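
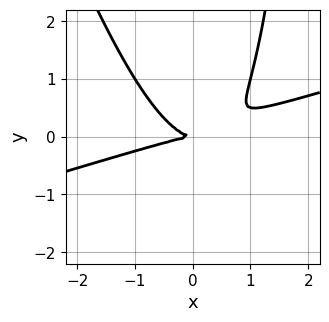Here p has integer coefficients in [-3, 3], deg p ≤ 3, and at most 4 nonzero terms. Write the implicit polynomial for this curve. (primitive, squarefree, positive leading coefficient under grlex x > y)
x^3 - 3*x^2*y - x*y^2 + 3*y^2

1. deg p = 3. The shape is more complex than any degree-2 curve.
2. Against the integer gridlines: it meets the y-axis at y = 0 (among the integer gridlines); one x-axis crossing is at x = 0.
3. These observations pin down the coefficients.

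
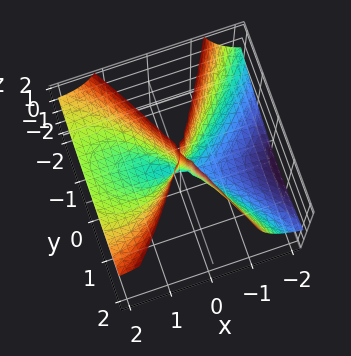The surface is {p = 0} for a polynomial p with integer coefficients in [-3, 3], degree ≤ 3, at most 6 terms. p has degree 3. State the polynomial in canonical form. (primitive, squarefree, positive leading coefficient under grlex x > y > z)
x^3 - 3*x^2*z + x*y + 2*y^2

First, deg p = 3.
Then, reading off the gridlines: it crosses the y-axis at the gridline y = 0; the visible z-axis segment lies entirely on the surface.
Finally, putting this together gives p.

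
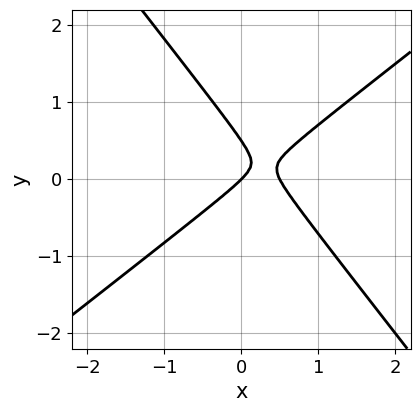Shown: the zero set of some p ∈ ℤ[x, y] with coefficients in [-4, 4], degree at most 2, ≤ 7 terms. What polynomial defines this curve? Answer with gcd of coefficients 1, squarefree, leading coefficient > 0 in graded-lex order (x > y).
2*x^2 - x*y - 2*y^2 - x + y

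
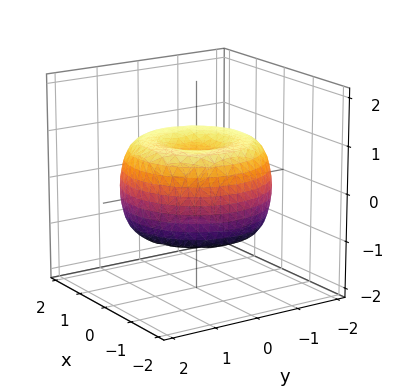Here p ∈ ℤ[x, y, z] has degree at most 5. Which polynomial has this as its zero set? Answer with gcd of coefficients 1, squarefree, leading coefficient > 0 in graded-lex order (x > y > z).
x^4 + 2*x^2*y^2 + y^4 - 2*x^2 - 2*y^2 + 2*z^2 - 1

1. deg p = 4.
2. By symmetry, the surface is invariant under rotation about z: p = q(x² + y², z).
3. From the visible intercepts: a circular section at z = 0 has radius between 1 and 2.
4. Fitting integer coefficients to these (and the overall shape) gives p.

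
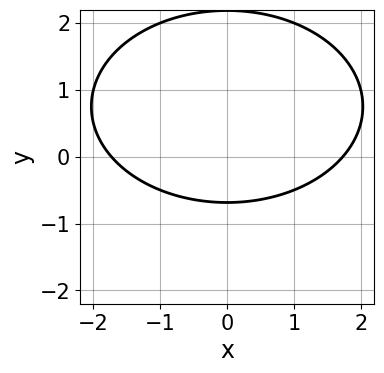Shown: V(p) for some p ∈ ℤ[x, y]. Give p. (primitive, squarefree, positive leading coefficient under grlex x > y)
deg p = 2. A generic line meets the curve in up to 2 points.
Symmetries: mirror symmetry x ↦ −x ⇒ only even powers of x.
Assembling these constraints gives the stated polynomial.

x^2 + 2*y^2 - 3*y - 3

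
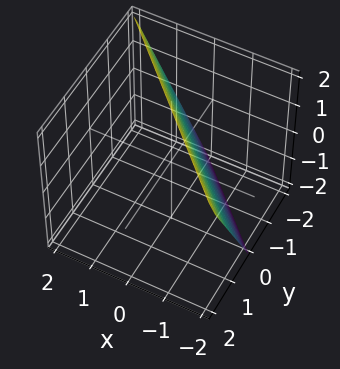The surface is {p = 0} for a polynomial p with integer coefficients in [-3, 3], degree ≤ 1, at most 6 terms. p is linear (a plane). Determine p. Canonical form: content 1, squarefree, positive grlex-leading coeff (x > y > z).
First, deg p = 1. The surface is flat (a plane).
Next, from the visible intercepts: one x-axis crossing is at x = -1; it meets the z-axis at z = 2 (among the integer gridlines); it meets the y-axis at y = -1 (among the integer gridlines).
Finally, matching integer coefficients to the picture gives p.

2*x + 2*y - z + 2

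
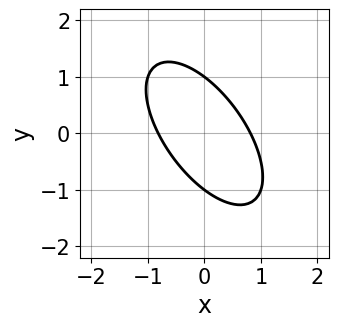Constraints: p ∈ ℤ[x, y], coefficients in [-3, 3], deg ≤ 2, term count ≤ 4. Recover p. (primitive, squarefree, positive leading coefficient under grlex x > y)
(a) deg p = 2. A generic line meets the curve in up to 2 points.
(b) Observable constraints: the y-axis gridline crossings are at y ∈ {-1, 1}.
(c) Matching integer coefficients to the picture gives p.

3*x^2 + 3*x*y + 2*y^2 - 2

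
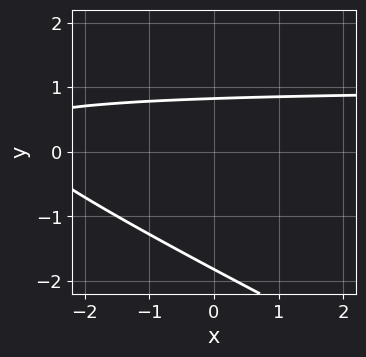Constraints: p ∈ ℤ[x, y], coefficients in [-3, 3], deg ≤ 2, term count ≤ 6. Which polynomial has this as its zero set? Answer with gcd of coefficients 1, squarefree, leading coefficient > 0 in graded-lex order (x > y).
The degree is 2 — the shape is more complex than any degree-1 curve.
Observable constraints: it misses every integer gridline on the x-axis.
Matching integer coefficients to the picture gives p.

x*y + 2*y^2 - x + 2*y - 3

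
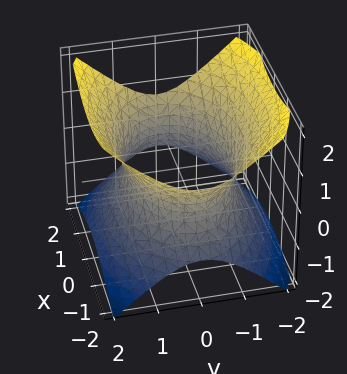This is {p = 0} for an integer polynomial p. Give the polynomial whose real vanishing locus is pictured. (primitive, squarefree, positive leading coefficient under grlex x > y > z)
deg p = 2.
Symmetries: the z ↦ −z reflection is a symmetry, so z appears only in even powers; the x ↦ −x reflection is a symmetry, so x appears only in even powers; the y ↦ −y reflection is a symmetry, so y appears only in even powers.
From the axis intercepts and sections: the surface avoids every integer z-axis point in the box.
Fitting integer coefficients to these (and the overall shape) gives p.

x^2 + 2*y^2 - 2*z^2 - 3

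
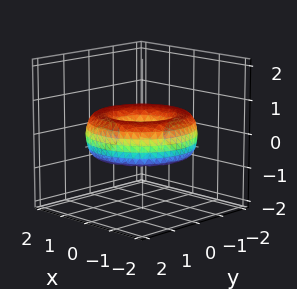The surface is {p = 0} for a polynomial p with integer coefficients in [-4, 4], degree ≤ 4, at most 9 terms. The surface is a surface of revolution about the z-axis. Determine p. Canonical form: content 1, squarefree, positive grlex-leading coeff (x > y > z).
x^4 + 2*x^2*y^2 + y^4 - 3*x^2 - 3*y^2 + 3*z^2 + 1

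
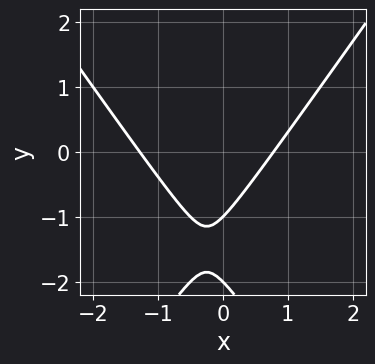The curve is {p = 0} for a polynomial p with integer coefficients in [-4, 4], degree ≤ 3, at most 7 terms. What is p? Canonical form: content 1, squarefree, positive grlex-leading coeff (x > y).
2*x^2 - y^2 + x - 3*y - 2

1. Degree: the shape is more complex than any degree-1 curve, so deg p = 2.
2. Reading off the gridlines: the y-axis gridline crossings are at y ∈ {-2, -1}.
3. Together with the visible shape, these determine p as stated.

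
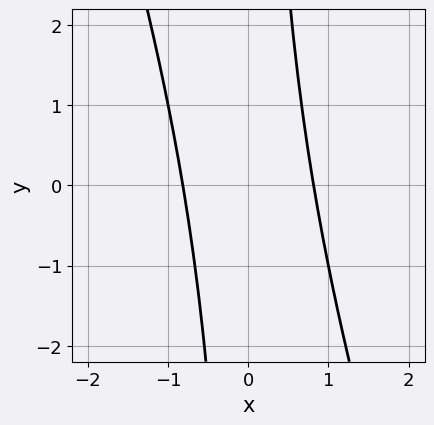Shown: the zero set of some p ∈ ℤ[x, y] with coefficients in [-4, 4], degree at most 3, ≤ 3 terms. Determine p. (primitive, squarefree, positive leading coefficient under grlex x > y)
3*x^2 + x*y - 2

1. The degree is 2 — a generic line meets the curve in up to 2 points.
2. Reading off the gridlines: the curve avoids every integer y-axis point in the box.
3. Fitting integer coefficients to these (and the overall shape) gives p.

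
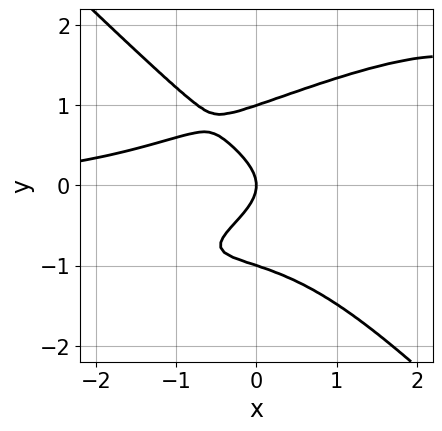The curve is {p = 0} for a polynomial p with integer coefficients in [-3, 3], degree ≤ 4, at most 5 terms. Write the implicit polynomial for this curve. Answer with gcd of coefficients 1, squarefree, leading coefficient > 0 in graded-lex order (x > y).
1. deg p = 4. A generic line meets the curve in up to 4 points.
2. From the axis intercepts and sections: it crosses the x-axis at the gridline x = 0; among the integer gridlines, it crosses the y-axis at y ∈ {-1, 0, 1}.
3. Fitting integer coefficients to these (and the overall shape) gives p.

x^3*y - 2*x^2*y^2 + 3*y^4 - 3*y^2 - 2*x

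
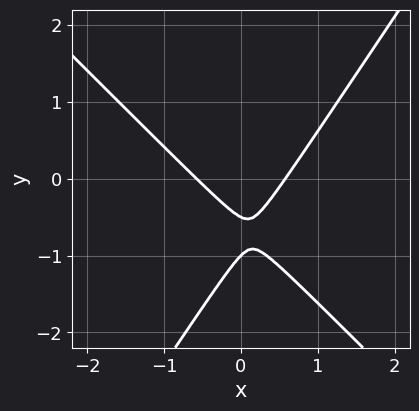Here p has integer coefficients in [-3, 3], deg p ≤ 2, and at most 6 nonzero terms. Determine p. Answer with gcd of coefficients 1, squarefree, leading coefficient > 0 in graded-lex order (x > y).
First, deg p = 2. The shape is more complex than any degree-1 curve.
Then, reading off the gridlines: one y-axis crossing is at y = -1.
Finally, the integer polynomial consistent with all of this is the stated p.

3*x^2 + x*y - 2*y^2 - 3*y - 1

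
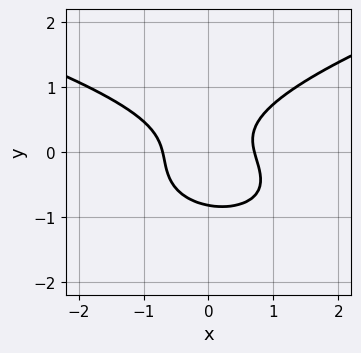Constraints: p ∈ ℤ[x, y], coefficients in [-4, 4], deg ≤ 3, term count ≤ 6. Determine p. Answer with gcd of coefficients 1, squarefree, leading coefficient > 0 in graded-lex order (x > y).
3*y^3 - 2*x^2 - x*y + y^2 + 1

Degree: a generic line meets the curve in up to 3 points, so deg p = 3.
Solving for integer coefficients yields p as stated.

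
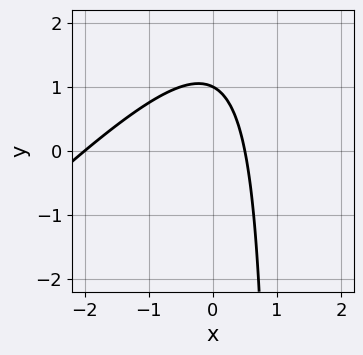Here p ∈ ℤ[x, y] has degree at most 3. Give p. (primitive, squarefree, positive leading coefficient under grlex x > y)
deg p = 2. No degree-1 curve has this shape.
Against the integer gridlines: one y-axis crossing is at y = 1; it meets the x-axis at x = -2 (among the integer gridlines).
Putting this together gives p.

2*x^2 - 2*x*y + 3*x + 2*y - 2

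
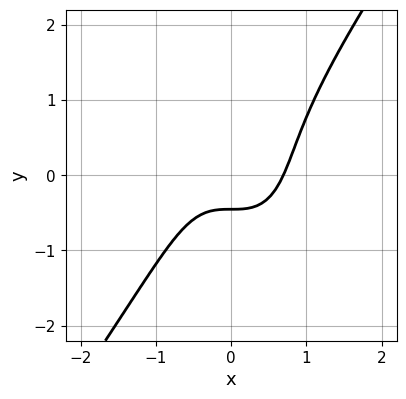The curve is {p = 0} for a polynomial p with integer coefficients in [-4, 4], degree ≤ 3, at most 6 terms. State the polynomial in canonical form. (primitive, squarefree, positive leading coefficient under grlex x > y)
3*x^3 - y^3 - 2*y - 1

First, deg p = 3.
Finally, putting this together gives p.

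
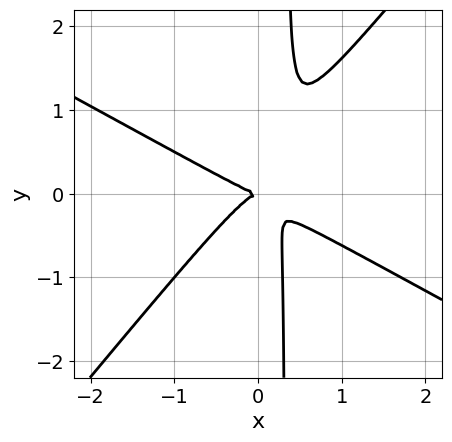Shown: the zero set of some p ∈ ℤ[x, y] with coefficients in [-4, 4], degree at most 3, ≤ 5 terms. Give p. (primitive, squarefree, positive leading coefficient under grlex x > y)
1. The degree is 3 — the shape is more complex than any degree-2 curve.
2. Reading off the gridlines: it meets the y-axis at y = 0 (among the integer gridlines); one x-axis crossing is at x = 0.
3. Matching integer coefficients to the picture gives p.

2*x^3 + 2*x^2*y - 3*x*y^2 + y^2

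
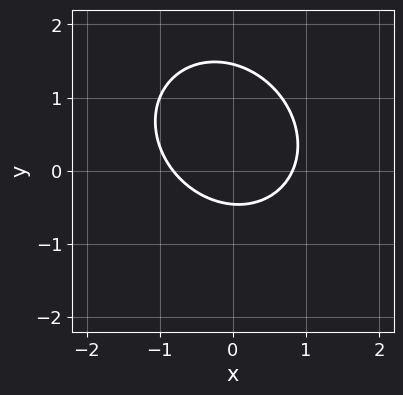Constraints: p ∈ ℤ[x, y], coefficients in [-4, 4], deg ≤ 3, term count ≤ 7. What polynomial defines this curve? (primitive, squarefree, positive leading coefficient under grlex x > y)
3*x^2 + x*y + 3*y^2 - 3*y - 2

First, deg p = 2.
Finally, the integer polynomial consistent with all of this is the stated p.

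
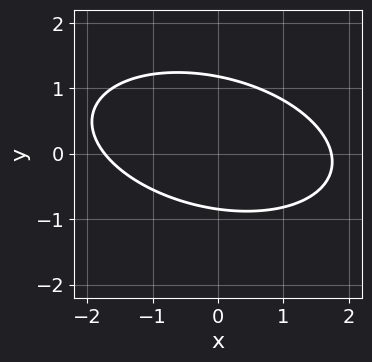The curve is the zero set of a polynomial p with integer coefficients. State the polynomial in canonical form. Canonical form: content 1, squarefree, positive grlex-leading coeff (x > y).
x^2 + x*y + 3*y^2 - y - 3

(a) The degree is 2 — a generic line meets the curve in up to 2 points.
(b) Solving for integer coefficients yields p as stated.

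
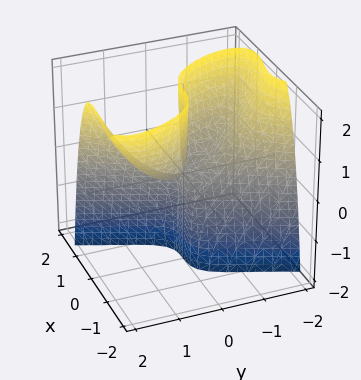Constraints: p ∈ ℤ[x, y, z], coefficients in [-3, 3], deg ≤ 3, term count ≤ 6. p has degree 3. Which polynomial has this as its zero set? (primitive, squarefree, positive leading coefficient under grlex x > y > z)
(a) The degree is 3 — the shape is more complex than any degree-2 surface.
(b) Checking where it meets the axes: the visible z-axis segment lies entirely on the surface; it meets the x-axis at x = 0 (among the integer gridlines); one y-axis crossing is at y = 0.
(c) The integer polynomial consistent with all of this is the stated p.

3*x^3 + 2*x^2*y - y^3 + 2*y*z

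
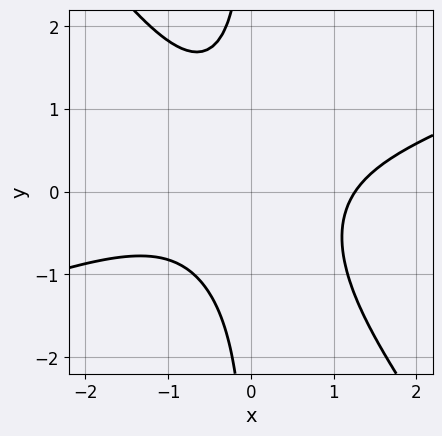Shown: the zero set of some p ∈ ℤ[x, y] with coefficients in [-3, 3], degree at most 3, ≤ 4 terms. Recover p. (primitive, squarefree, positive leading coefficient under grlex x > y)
1. The degree is 3 — the shape is more complex than any degree-2 curve.
2. From the visible intercepts: it misses every integer gridline on the y-axis.
3. These observations pin down the coefficients.

x^3 - 2*x^2*y - 2*x*y^2 - 2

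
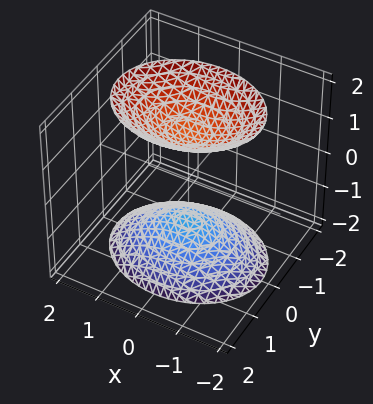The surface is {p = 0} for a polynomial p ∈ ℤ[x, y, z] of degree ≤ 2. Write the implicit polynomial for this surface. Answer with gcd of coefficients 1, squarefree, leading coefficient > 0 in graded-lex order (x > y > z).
1. The picture has 2 separate pieces. Treating them together as one polynomial.
2. The degree is 2 — two sheets facing apart; a quadric.
3. Symmetries: it's symmetric under y → −y, forcing even powers of y; the z ↦ −z reflection is a symmetry, so z appears only in even powers; mirror symmetry x ↦ −x ⇒ only even powers of x.
4. Checking where it meets the axes: it misses every integer gridline on the y-axis; no x-intercept at any integer in the box.
5. Together with the visible shape, these determine p as stated.

2*x^2 + 3*y^2 - 2*z^2 + 3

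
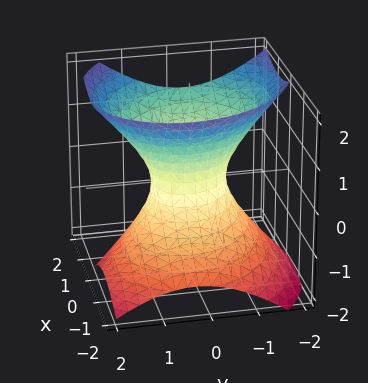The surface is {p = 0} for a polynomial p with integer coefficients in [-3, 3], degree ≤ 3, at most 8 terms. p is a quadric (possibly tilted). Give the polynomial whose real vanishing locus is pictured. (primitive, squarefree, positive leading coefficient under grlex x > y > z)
3*x^2 + x*y - 2*x*z + 3*y^2 - 3*z^2 - 2

The degree is 2 — no degree-1 surface has this shape.
Observable constraints: no z-intercept at any integer in the box.
Together with the visible shape, these determine p as stated.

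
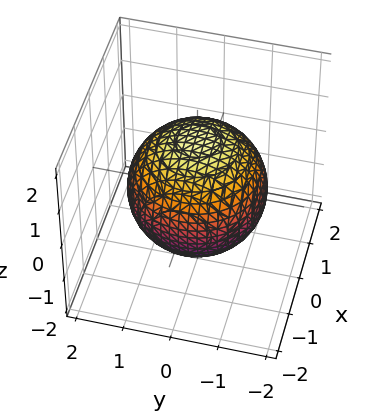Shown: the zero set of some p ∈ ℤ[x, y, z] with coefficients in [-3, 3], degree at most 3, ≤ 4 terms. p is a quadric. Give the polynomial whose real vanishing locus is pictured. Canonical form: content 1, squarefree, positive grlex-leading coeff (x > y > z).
x^2 + y^2 + z^2 - 2

(a) deg p = 2. Bounded and convex; a quadric.
(b) By symmetry, the z-axis is an axis of rotation, so x and y enter only as x² + y²; the z ↦ −z reflection is a symmetry, so z appears only in even powers.
(c) Reading off the gridlines: a circular section at z = 0 has radius between 1 and 2.
(d) Putting this together gives p.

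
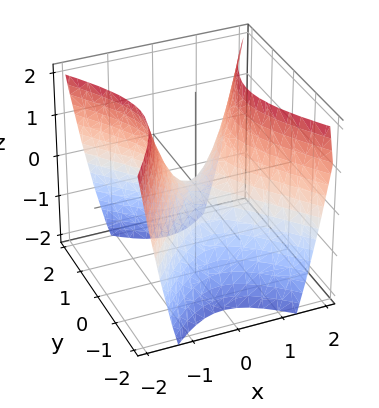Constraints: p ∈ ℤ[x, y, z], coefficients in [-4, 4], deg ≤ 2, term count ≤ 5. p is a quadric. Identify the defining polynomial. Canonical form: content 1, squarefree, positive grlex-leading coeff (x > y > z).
3*x^2 - 2*y^2 - 2*z

(a) The degree is 2 — a saddle surface; a quadric.
(b) Symmetries: mirror symmetry y ↦ −y ⇒ only even powers of y; the x ↦ −x reflection is a symmetry, so x appears only in even powers.
(c) From the visible intercepts: one y-axis crossing is at y = 0; one x-axis crossing is at x = 0; it crosses the z-axis at the gridline z = 0.
(d) Matching integer coefficients to the picture gives p.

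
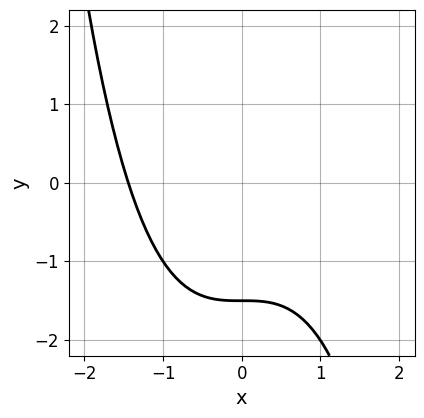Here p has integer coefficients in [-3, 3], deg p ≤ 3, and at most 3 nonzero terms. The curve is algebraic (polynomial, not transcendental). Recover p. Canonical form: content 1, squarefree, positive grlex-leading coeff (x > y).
deg p = 3. A generic line meets the curve in up to 3 points.
Matching integer coefficients to the picture gives p.

x^3 + 2*y + 3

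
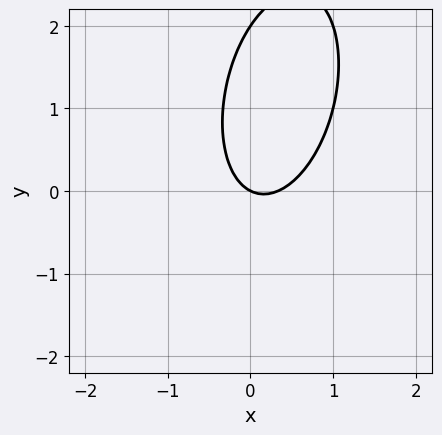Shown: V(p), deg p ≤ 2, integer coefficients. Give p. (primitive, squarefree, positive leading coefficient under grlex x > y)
3*x^2 - x*y + y^2 - x - 2*y

(a) deg p = 2. The shape is more complex than any degree-1 curve.
(b) From the visible intercepts: one x-axis crossing is at x = 0; the y-axis gridline crossings are at y ∈ {0, 2}.
(c) Matching integer coefficients to the picture gives p.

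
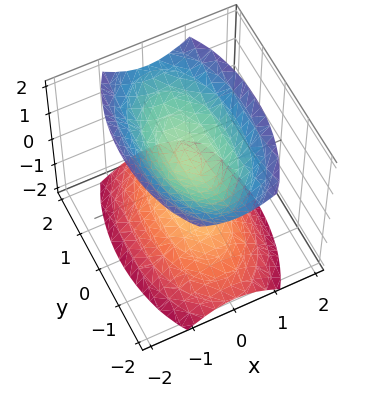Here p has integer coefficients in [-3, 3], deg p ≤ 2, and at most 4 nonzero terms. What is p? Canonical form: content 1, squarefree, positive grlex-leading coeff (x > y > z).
3*x^2 + y^2 - 2*z^2 + 1

I count 2 distinct pieces. Treating them together as one polynomial.
Degree: two sheets facing apart; a quadric, so deg p = 2.
Symmetries: the x ↦ −x reflection is a symmetry, so x appears only in even powers; the z ↦ −z reflection is a symmetry, so z appears only in even powers; mirror symmetry y ↦ −y ⇒ only even powers of y.
Reading off the gridlines: no x-intercept at any integer in the box; it misses every integer gridline on the y-axis.
Matching integer coefficients to the picture gives p.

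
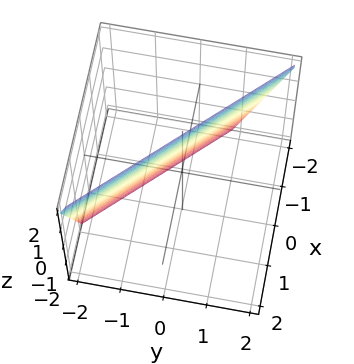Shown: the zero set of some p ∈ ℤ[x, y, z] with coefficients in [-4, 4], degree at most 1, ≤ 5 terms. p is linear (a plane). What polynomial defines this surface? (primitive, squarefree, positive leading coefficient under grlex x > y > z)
First, degree: the surface is flat (a plane), so deg p = 1.
Next, from the axis intercepts and sections: it crosses the z-axis at the gridline z = 2.
Finally, solving for integer coefficients yields p as stated.

3*x + 3*y - z + 2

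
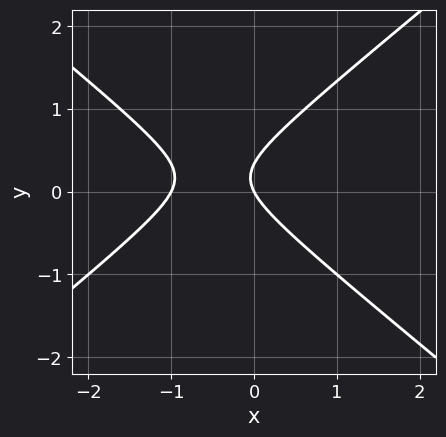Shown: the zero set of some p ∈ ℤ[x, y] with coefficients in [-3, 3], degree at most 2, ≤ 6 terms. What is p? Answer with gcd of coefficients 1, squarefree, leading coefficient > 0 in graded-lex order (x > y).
2*x^2 - 3*y^2 + 2*x + y

1. Degree: no degree-1 curve has this shape, so deg p = 2.
2. Observable constraints: the x-axis gridline crossings are at x ∈ {-1, 0}; one y-axis crossing is at y = 0.
3. Assembling these constraints gives the stated polynomial.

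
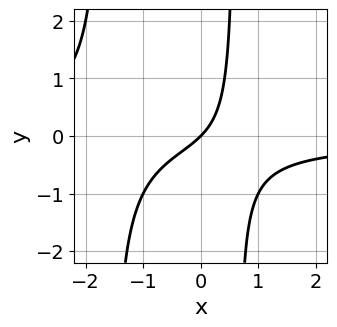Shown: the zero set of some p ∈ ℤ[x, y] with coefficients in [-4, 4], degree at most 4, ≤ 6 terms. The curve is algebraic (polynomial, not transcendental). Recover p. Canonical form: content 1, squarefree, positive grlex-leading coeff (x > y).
Degree: the shape is more complex than any degree-2 curve, so deg p = 3.
Reading off the gridlines: one x-axis crossing is at x = 0; it crosses the y-axis at the gridline y = 0.
Fitting integer coefficients to these (and the overall shape) gives p.

x^2*y + x*y + x - y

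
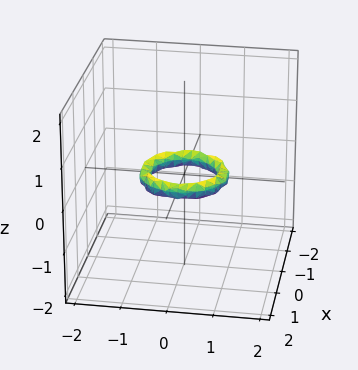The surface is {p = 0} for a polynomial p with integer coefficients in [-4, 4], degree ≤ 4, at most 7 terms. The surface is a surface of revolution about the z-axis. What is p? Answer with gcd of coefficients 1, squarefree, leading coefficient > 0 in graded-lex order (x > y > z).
The degree is 4 — a generic line meets the surface in up to 4 points.
Symmetries: rotational symmetry about the z-axis ⇒ p depends on x, y only through x² + y².
Against the integer gridlines: the x-axis gridline crossings are at x ∈ {-1, 1}; the surface avoids every integer z-axis point in the box; a circular section at z = 0 has radius between 0 and 1; among the integer gridlines, it crosses the y-axis at y ∈ {-1, 1}.
Fitting integer coefficients to these (and the overall shape) gives p.

2*x^4 + 4*x^2*y^2 + 2*y^4 - 3*x^2 - 3*y^2 + 3*z^2 + 1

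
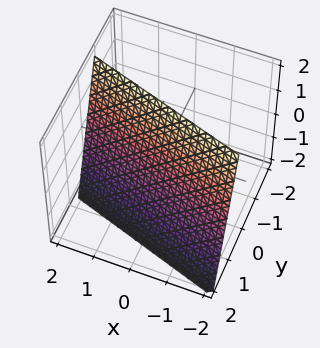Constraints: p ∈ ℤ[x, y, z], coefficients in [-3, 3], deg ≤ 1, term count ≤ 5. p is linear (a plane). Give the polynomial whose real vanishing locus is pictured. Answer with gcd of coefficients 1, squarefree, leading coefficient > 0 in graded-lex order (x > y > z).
First, deg p = 1. Every cross-section is a straight line — this is a plane.
Then, observable constraints: it meets the x-axis at x = 2 (among the integer gridlines); it meets the z-axis at z = 2 (among the integer gridlines).
Finally, putting this together gives p.

x + 3*y + z - 2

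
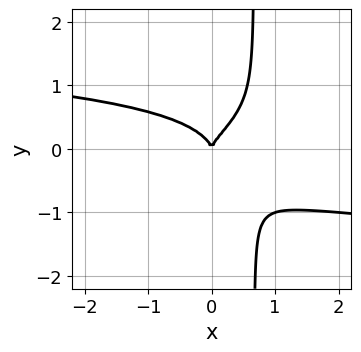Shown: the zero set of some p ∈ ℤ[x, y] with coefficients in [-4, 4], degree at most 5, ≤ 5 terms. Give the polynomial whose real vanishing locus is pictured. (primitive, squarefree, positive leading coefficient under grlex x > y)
First, degree: a generic line meets the curve in up to 4 points, so deg p = 4.
Then, from the visible intercepts: it meets the x-axis at x = 0 (among the integer gridlines); one y-axis crossing is at y = 0.
Finally, fitting integer coefficients to these (and the overall shape) gives p.

3*x*y^3 - 2*y^3 + x^2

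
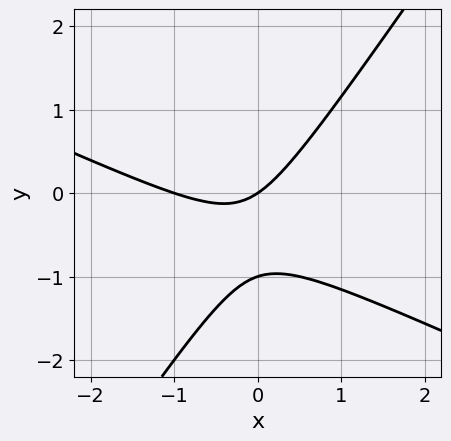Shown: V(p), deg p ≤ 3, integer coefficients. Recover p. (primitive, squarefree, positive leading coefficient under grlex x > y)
1. Degree: the shape is more complex than any degree-1 curve, so deg p = 2.
2. Checking where it meets the axes: the x-axis gridline crossings are at x ∈ {-1, 0}; the y-axis gridline crossings are at y ∈ {-1, 0}.
3. Fitting integer coefficients to these (and the overall shape) gives p.

2*x^2 + 3*x*y - 3*y^2 + 2*x - 3*y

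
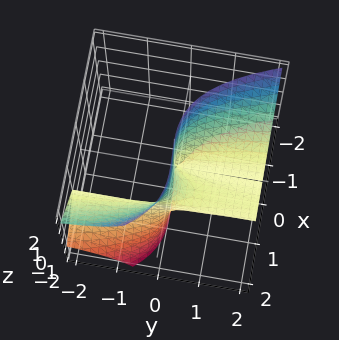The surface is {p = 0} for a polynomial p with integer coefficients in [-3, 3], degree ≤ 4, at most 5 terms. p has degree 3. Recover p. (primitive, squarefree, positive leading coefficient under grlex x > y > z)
2*x^3 + 3*y*z^2 - 2*x^2

deg p = 3. A generic line meets the surface in up to 3 points.
From the visible intercepts: the visible y-axis segment lies entirely on the surface; the visible z-axis segment lies entirely on the surface; one x-axis crossing is at x = 1.
Solving for integer coefficients yields p as stated.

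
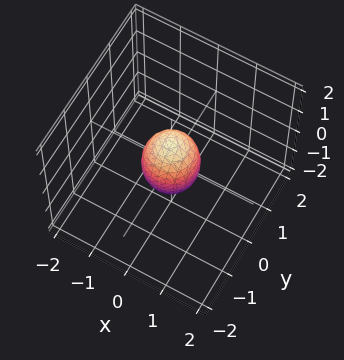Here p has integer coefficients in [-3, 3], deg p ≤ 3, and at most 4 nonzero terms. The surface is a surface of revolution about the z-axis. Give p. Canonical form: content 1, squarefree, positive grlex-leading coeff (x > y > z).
2*x^2 + 2*y^2 + z^2 - 1

(a) Degree: the shape is more complex than any degree-1 surface, so deg p = 2.
(b) Symmetries: rotational symmetry about the z-axis ⇒ p depends on x, y only through x² + y².
(c) Observable constraints: a circular section at z = 0 has radius between 0 and 1; the z-axis gridline crossings are at z ∈ {-1, 1}.
(d) Together with the visible shape, these determine p as stated.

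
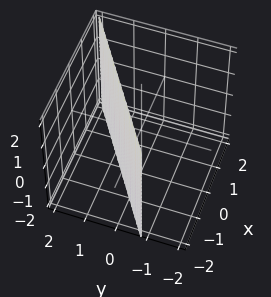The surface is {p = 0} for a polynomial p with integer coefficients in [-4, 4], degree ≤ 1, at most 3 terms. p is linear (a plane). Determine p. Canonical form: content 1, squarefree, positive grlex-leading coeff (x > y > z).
2*x - 3*y + 2

First, the degree is 1 — every cross-section is a straight line — this is a plane.
Then, reading off the gridlines: the surface avoids every integer z-axis point in the box; one x-axis crossing is at x = -1.
Finally, fitting integer coefficients to these (and the overall shape) gives p.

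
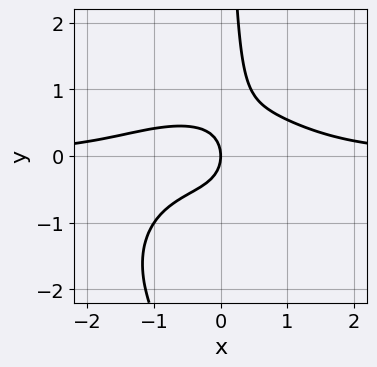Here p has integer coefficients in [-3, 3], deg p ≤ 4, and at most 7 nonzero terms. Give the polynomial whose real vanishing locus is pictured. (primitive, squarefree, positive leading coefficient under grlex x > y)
(a) deg p = 4. A generic line meets the curve in up to 4 points.
(b) From the axis intercepts and sections: it meets the x-axis at x = 0 (among the integer gridlines); one y-axis crossing is at y = 0.
(c) Matching integer coefficients to the picture gives p.

x^3*y + x*y^3 + 2*x*y^2 - y^2 - x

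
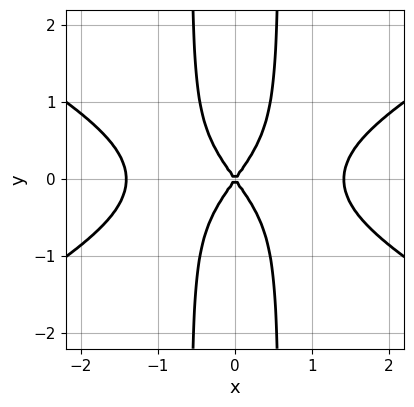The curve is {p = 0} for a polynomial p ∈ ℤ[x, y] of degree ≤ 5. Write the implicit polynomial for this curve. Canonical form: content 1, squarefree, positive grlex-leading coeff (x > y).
Degree: no degree-3 curve has this shape, so deg p = 4.
Symmetries: it's symmetric under x → −x, forcing even powers of x; the y ↦ −y reflection is a symmetry, so y appears only in even powers.
Against the integer gridlines: it meets the y-axis at y = 0 (among the integer gridlines); one x-axis crossing is at x = 0.
Fitting integer coefficients to these (and the overall shape) gives p.

x^4 - 3*x^2*y^2 - 2*x^2 + y^2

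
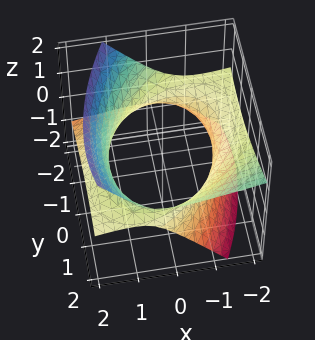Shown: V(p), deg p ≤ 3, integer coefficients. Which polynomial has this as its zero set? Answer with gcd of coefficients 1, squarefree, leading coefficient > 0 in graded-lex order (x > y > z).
Degree: the shape is more complex than any degree-1 surface, so deg p = 2.
Reading off the gridlines: it misses every integer gridline on the z-axis.
Solving for integer coefficients yields p as stated.

x^2 - x*y + 3*x*z + y^2 - 3*z^2 - 3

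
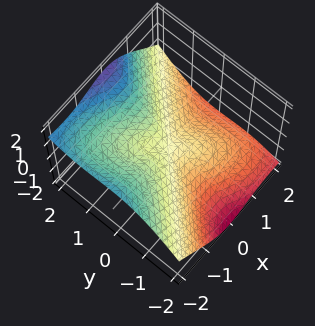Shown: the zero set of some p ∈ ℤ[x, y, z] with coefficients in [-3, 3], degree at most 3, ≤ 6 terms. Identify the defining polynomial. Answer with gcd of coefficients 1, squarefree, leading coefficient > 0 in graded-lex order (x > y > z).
First, the degree is 3 — the shape is more complex than any degree-2 surface.
Then, against the integer gridlines: it meets the y-axis at y = 0 (among the integer gridlines); one x-axis crossing is at x = 0.
Finally, putting this together gives p.

2*x^3 + 3*x^2*z - 2*y^3 + 2*y^2*z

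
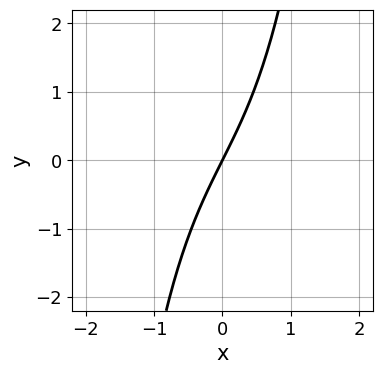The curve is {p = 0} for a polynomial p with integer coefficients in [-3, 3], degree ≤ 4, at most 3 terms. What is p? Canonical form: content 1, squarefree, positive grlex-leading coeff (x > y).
x^3 + 2*x - y

1. deg p = 3. The shape is more complex than any degree-2 curve.
2. Checking where it meets the axes: one y-axis crossing is at y = 0; it crosses the x-axis at the gridline x = 0.
3. Matching integer coefficients to the picture gives p.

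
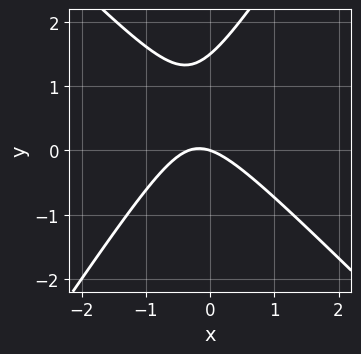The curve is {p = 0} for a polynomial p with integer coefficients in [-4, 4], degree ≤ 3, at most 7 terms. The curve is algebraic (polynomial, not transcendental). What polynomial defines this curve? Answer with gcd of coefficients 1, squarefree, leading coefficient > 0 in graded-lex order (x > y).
First, deg p = 2. A generic line meets the curve in up to 2 points.
Next, from the visible intercepts: it crosses the y-axis at the gridline y = 0; it crosses the x-axis at the gridline x = 0.
Finally, together with the visible shape, these determine p as stated.

3*x^2 + x*y - 2*y^2 + x + 3*y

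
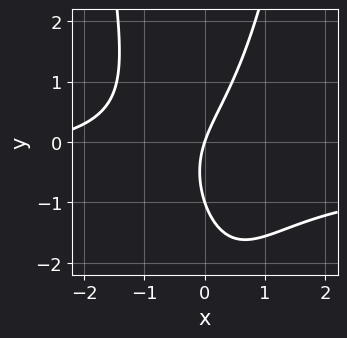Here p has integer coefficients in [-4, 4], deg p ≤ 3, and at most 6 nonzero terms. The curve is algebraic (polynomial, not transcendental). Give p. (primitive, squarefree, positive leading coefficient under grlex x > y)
2*x^2*y + x^2 - y^2 + 3*x - y

First, degree: no degree-2 curve has this shape, so deg p = 3.
Then, against the integer gridlines: the y-axis gridline crossings are at y ∈ {-1, 0}; it meets the x-axis at x = 0 (among the integer gridlines).
Finally, putting this together gives p.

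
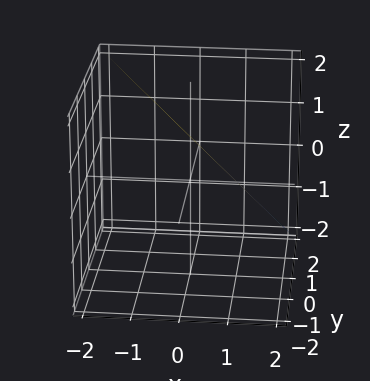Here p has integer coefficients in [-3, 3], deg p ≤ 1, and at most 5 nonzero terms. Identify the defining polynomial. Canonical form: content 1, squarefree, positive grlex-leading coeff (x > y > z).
deg p = 1. Every cross-section is a straight line — this is a plane.
Checking where it meets the axes: one x-axis crossing is at x = 1; it crosses the y-axis at the gridline y = 2; it meets the z-axis at z = 1 (among the integer gridlines).
Fitting integer coefficients to these (and the overall shape) gives p.

2*x + y + 2*z - 2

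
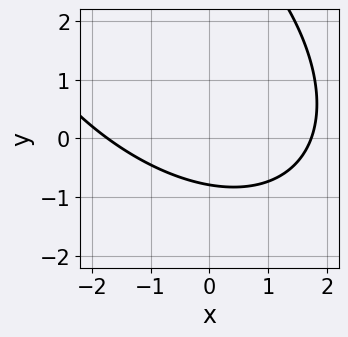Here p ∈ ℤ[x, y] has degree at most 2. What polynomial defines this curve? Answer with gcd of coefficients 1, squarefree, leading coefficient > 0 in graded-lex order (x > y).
x^2 + x*y + y^2 - 3*y - 3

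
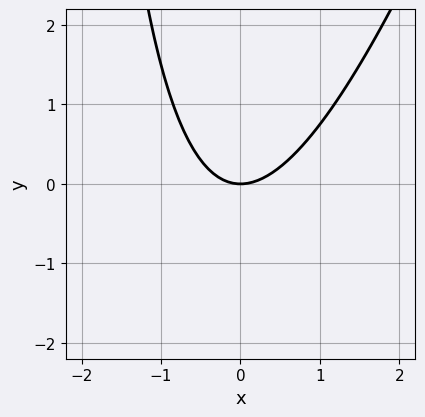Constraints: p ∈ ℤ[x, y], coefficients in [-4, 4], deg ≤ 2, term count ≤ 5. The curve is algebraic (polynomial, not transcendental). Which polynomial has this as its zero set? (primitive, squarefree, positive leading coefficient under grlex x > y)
3*x^2 - x*y - 3*y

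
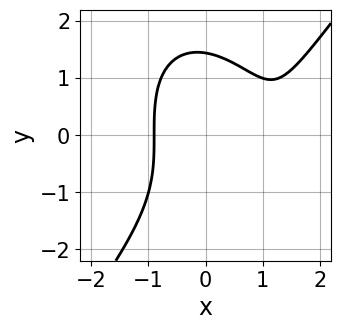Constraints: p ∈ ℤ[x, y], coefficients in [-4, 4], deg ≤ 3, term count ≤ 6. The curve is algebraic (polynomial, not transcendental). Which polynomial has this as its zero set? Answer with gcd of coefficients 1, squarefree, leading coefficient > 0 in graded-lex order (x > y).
2*x^3 - y^3 - 3*x^2 - x + 3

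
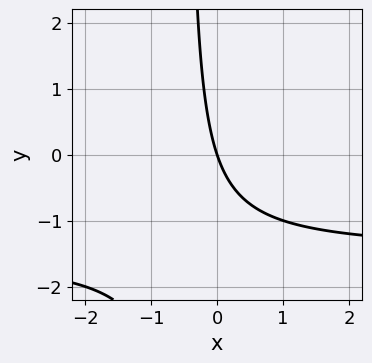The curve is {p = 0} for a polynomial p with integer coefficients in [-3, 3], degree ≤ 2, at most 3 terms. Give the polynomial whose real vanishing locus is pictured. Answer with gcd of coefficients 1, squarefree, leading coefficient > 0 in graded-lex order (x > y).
1. deg p = 2. A generic line meets the curve in up to 2 points.
2. From the axis intercepts and sections: one x-axis crossing is at x = 0; it meets the y-axis at y = 0 (among the integer gridlines).
3. Putting this together gives p.

2*x*y + 3*x + y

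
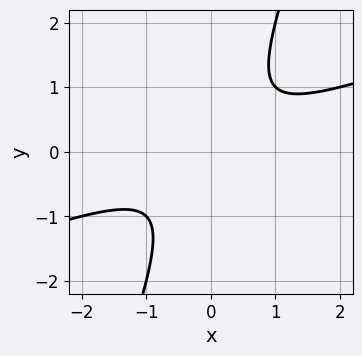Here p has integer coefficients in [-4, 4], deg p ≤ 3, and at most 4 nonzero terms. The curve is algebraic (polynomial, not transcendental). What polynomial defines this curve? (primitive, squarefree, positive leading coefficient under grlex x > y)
x^2 - 3*x*y + y^2 + 1

1. deg p = 2. A generic line meets the curve in up to 2 points.
2. Checking where it meets the axes: it misses every integer gridline on the x-axis; no y-intercept at any integer in the box.
3. Together with the visible shape, these determine p as stated.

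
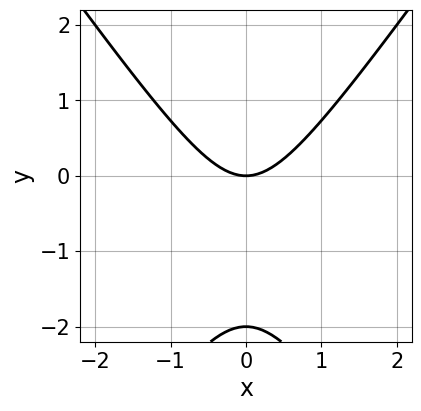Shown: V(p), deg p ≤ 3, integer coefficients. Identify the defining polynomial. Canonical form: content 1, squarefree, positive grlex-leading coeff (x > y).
Degree: a generic line meets the curve in up to 2 points, so deg p = 2.
Symmetries: it's symmetric under x → −x, forcing even powers of x.
From the visible intercepts: it meets the x-axis at x = 0 (among the integer gridlines); among the integer gridlines, it crosses the y-axis at y ∈ {-2, 0}.
Fitting integer coefficients to these (and the overall shape) gives p.

2*x^2 - y^2 - 2*y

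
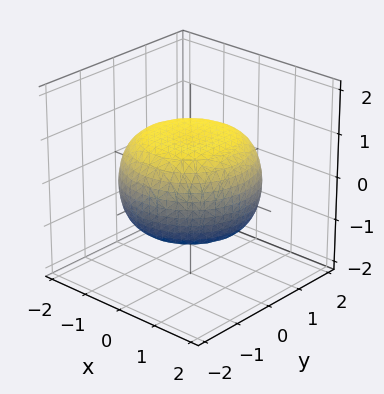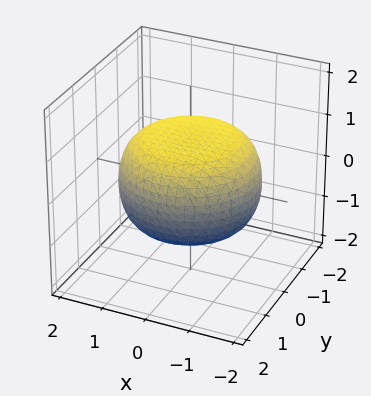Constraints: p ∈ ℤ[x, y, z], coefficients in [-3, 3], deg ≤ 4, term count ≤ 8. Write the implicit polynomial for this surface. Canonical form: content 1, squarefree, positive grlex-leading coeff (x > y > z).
x^4 + 2*x^2*y^2 + y^4 - x^2 - y^2 + 3*z^2 - 3

deg p = 4.
Symmetries: every cross-section ⟂ z is a circle, so x, y appear only via x² + y².
Against the integer gridlines: a circular section at z = 0 has radius between 1 and 2; the z-axis gridline crossings are at z ∈ {-1, 1}.
Solving for integer coefficients yields p as stated.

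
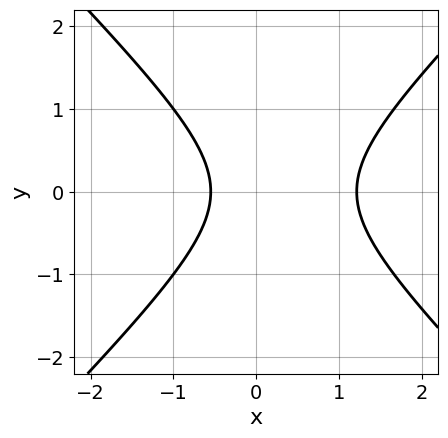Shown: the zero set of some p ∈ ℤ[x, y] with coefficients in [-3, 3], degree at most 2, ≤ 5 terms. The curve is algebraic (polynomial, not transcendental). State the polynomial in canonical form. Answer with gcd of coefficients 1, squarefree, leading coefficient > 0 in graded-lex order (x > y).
(a) deg p = 2.
(b) Symmetries: it's symmetric under y → −y, forcing even powers of y.
(c) Observable constraints: the curve avoids every integer y-axis point in the box.
(d) Assembling these constraints gives the stated polynomial.

3*x^2 - 3*y^2 - 2*x - 2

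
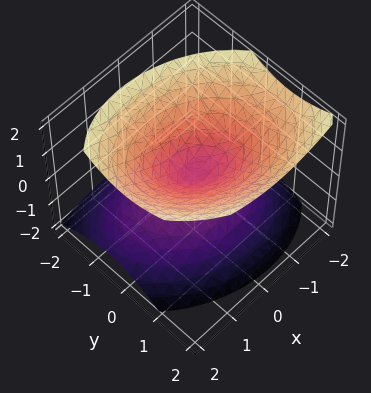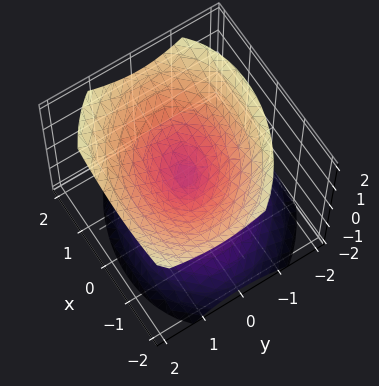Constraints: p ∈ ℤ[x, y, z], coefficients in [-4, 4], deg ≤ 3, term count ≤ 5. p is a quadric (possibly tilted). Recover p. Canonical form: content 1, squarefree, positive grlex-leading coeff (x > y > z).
2*x^2 + x*y + 3*y^2 - y*z - 3*z^2

I count 2 distinct pieces. They look like related sheets of one shape, so recover p as a whole.
deg p = 2. No degree-1 surface has this shape.
Reading off the gridlines: it meets the z-axis at z = 0 (among the integer gridlines); one x-axis crossing is at x = 0; it crosses the y-axis at the gridline y = 0.
Assembling these constraints gives the stated polynomial.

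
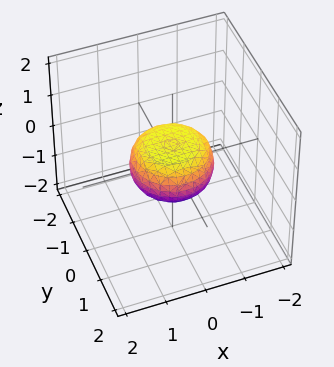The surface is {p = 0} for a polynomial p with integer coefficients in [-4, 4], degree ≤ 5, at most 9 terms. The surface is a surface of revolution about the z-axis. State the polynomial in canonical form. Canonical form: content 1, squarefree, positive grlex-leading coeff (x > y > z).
1. deg p = 4. A generic line meets the surface in up to 4 points.
2. By symmetry, every cross-section ⟂ z is a circle, so x, y appear only via x² + y².
3. Observable constraints: a circular section at z = 0 has radius exactly 1; the x-axis gridline crossings are at x ∈ {-1, 1}; the y-axis gridline crossings are at y ∈ {-1, 1}.
4. Together with the visible shape, these determine p as stated.

2*x^4 + 4*x^2*y^2 + 2*y^4 - x^2 - y^2 + 3*z^2 - 1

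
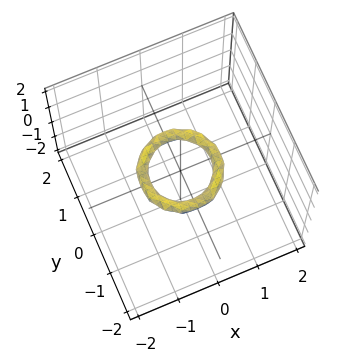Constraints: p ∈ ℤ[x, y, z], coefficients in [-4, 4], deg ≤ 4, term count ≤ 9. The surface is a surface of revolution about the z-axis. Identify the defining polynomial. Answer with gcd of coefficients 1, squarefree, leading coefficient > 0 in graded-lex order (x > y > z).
2*x^4 + 4*x^2*y^2 + 2*y^4 - 3*x^2 - 3*y^2 + 3*z^2 + 1

1. deg p = 4. A generic line meets the surface in up to 4 points.
2. Symmetry: the z-axis is an axis of rotation, so x and y enter only as x² + y².
3. Reading off the gridlines: among the integer gridlines, it crosses the x-axis at x ∈ {-1, 1}; among the integer gridlines, it crosses the y-axis at y ∈ {-1, 1}; no z-intercept at any integer in the box.
4. Fitting integer coefficients to these (and the overall shape) gives p.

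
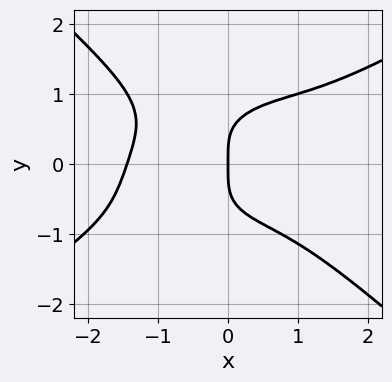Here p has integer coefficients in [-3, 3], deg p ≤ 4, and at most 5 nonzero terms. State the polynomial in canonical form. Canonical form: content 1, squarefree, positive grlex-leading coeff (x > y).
x^4 - x^3*y - 3*y^4 + 3*x

(a) deg p = 4. A generic line meets the curve in up to 4 points.
(b) From the axis intercepts and sections: one x-axis crossing is at x = 0; it meets the y-axis at y = 0 (among the integer gridlines).
(c) Solving for integer coefficients yields p as stated.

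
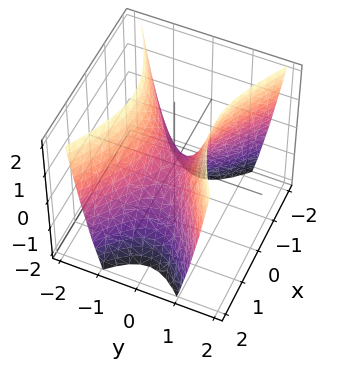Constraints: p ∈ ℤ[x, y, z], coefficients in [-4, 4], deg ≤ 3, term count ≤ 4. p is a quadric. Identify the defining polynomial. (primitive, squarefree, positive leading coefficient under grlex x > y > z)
x^2 - 2*y^2 + z

1. Degree: a hyperbolic paraboloid; a quadric, so deg p = 2.
2. Symmetries: mirror symmetry y ↦ −y ⇒ only even powers of y; mirror symmetry x ↦ −x ⇒ only even powers of x.
3. From the axis intercepts and sections: it crosses the z-axis at the gridline z = 0; it crosses the x-axis at the gridline x = 0.
4. Putting this together gives p.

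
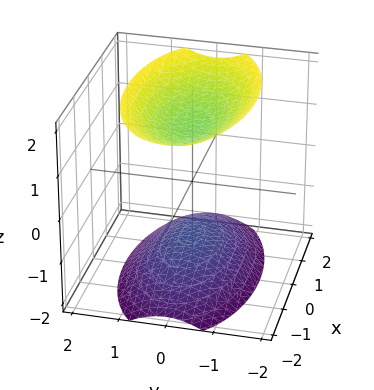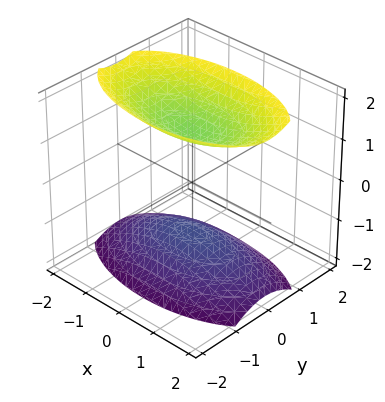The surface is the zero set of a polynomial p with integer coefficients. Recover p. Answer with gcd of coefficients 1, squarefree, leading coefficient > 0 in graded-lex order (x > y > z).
x^2 + 3*y^2 - 2*z^2 + 3

1. I count 2 distinct pieces. They look like related sheets of one shape, so recover p as a whole.
2. deg p = 2. Two separate bowl-shaped sheets opening away from each other; a quadric.
3. Symmetries: mirror symmetry z ↦ −z ⇒ only even powers of z; mirror symmetry y ↦ −y ⇒ only even powers of y; the x ↦ −x reflection is a symmetry, so x appears only in even powers.
4. From the visible intercepts: it misses every integer gridline on the y-axis; no x-intercept at any integer in the box.
5. Putting this together gives p.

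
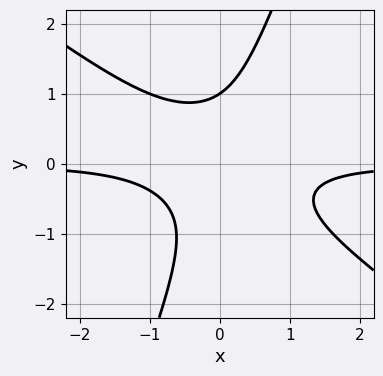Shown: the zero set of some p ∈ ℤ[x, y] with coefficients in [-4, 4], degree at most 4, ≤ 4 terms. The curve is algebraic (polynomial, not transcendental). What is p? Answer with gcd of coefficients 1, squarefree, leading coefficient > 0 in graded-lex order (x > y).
deg p = 3.
From the axis intercepts and sections: it meets the y-axis at y = 1 (among the integer gridlines); the curve avoids every integer x-axis point in the box.
The integer polynomial consistent with all of this is the stated p.

2*x^2*y + 2*x*y^2 - y^3 + 1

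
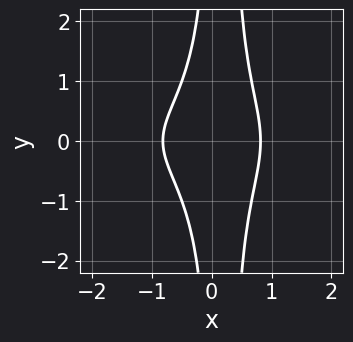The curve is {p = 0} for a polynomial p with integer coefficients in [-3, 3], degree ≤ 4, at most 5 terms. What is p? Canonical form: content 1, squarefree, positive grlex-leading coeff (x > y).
1. Degree: the shape is more complex than any degree-3 curve, so deg p = 4.
2. Symmetries: the y ↦ −y reflection is a symmetry, so y appears only in even powers.
3. From the axis intercepts and sections: it misses every integer gridline on the y-axis.
4. Matching integer coefficients to the picture gives p.

3*x^2*y^2 - x*y^2 + 3*x^2 - 2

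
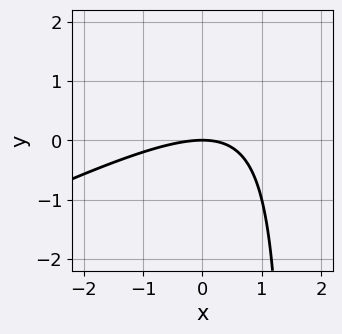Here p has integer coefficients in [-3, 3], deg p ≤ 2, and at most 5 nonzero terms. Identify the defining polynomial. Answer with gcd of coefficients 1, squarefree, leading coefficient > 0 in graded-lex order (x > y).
(a) Degree: no degree-1 curve has this shape, so deg p = 2.
(b) Observable constraints: it crosses the y-axis at the gridline y = 0; one x-axis crossing is at x = 0.
(c) These observations pin down the coefficients.

x^2 - 2*x*y + 3*y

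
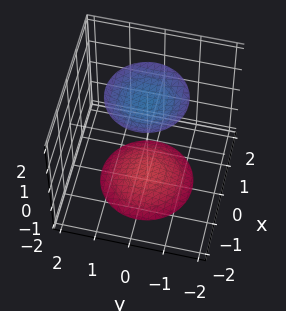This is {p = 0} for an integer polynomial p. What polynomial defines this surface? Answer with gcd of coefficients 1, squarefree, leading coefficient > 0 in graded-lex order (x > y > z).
(a) The picture has 2 separate pieces. They look like related sheets of one shape, so recover p as a whole.
(b) Degree: no degree-1 surface has this shape, so deg p = 2.
(c) By symmetry, the surface is invariant under rotation about z: p = q(x² + y², z).
(d) Checking where it meets the axes: it misses every integer gridline on the x-axis; a circular section at z = -2 has radius exactly 1.
(e) Fitting integer coefficients to these (and the overall shape) gives p.

x^2 + y^2 - z^2 + 3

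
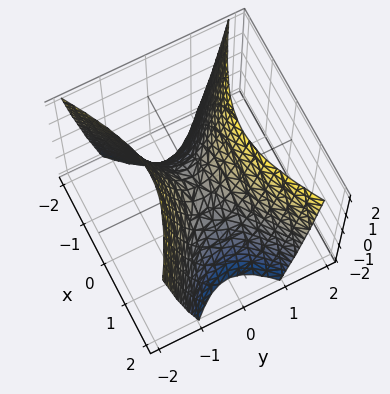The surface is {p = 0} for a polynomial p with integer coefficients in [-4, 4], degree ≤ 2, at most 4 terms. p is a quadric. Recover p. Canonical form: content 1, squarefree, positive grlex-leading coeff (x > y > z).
x^2 - 2*y^2 + z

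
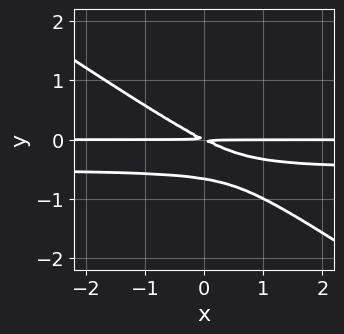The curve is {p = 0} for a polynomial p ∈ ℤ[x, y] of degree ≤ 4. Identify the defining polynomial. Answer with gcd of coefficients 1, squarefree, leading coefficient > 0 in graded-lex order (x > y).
First, deg p = 3.
Next, reading off the gridlines: the visible x-axis segment lies entirely on the curve.
Finally, putting this together gives p.

2*x*y^2 + 3*y^3 + x*y + 2*y^2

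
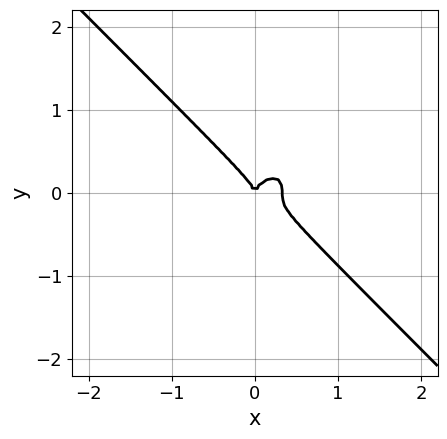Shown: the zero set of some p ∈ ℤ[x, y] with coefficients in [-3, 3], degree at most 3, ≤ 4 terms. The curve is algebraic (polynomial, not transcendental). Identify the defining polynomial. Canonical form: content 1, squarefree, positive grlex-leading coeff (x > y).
3*x^3 + 3*y^3 - x^2

First, deg p = 3. No degree-2 curve has this shape.
Next, from the axis intercepts and sections: one y-axis crossing is at y = 0; it meets the x-axis at x = 0 (among the integer gridlines).
Finally, these observations pin down the coefficients.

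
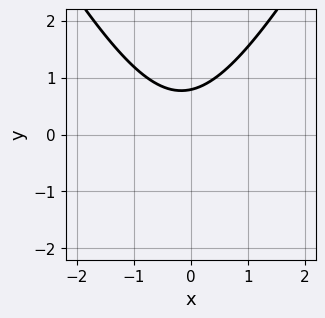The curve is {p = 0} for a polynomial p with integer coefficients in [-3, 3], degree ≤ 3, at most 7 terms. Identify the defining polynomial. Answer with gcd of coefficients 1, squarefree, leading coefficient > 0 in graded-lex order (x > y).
1. deg p = 2. No degree-1 curve has this shape.
2. Reading off the gridlines: it misses every integer gridline on the x-axis.
3. These observations pin down the coefficients.

3*x^2 - y^2 + x - 3*y + 3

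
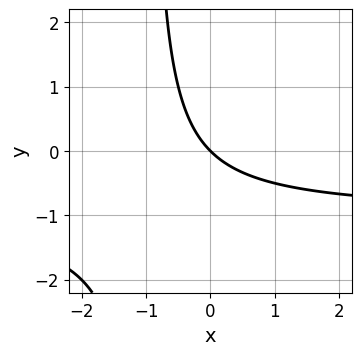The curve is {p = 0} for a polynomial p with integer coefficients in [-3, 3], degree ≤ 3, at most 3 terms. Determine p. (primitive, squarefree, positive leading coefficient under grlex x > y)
First, deg p = 2. The shape is more complex than any degree-1 curve.
Next, from the visible intercepts: it crosses the y-axis at the gridline y = 0; one x-axis crossing is at x = 0.
Finally, assembling these constraints gives the stated polynomial.

x*y + x + y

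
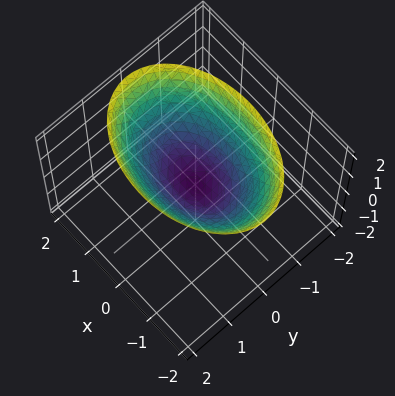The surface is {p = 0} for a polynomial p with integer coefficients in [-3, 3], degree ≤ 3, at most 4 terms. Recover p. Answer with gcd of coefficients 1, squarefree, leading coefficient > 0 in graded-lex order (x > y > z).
x^2 + 2*y^2 - 2*z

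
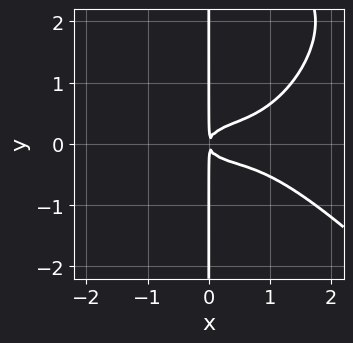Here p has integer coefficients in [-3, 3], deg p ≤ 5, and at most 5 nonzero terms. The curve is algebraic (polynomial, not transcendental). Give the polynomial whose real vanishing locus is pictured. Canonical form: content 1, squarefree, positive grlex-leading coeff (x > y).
Degree: the shape is more complex than any degree-3 curve, so deg p = 4.
Observable constraints: the visible y-axis segment lies entirely on the curve.
Together with the visible shape, these determine p as stated.

x^4 + x*y^3 - x^3 - 3*x*y^2 + x^2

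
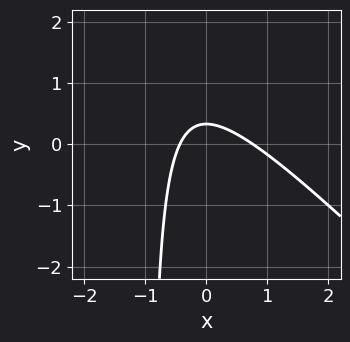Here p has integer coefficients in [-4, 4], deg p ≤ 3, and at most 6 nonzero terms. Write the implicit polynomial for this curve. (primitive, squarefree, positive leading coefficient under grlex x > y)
3*x^2 + 3*x*y - x + 3*y - 1

1. Degree: no degree-1 curve has this shape, so deg p = 2.
2. Putting this together gives p.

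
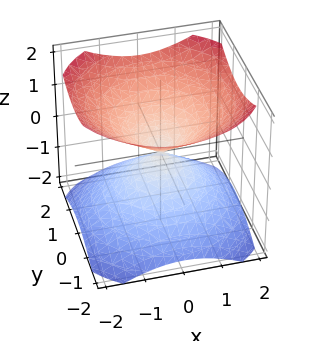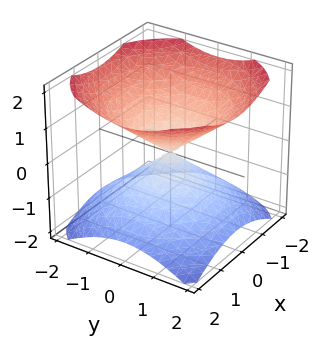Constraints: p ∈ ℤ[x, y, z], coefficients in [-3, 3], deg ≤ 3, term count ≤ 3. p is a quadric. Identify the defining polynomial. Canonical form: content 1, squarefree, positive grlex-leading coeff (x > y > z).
(a) There are 2 components.
(b) deg p = 2.
(c) Symmetries: rotational symmetry about the z-axis ⇒ p depends on x, y only through x² + y²; it's symmetric under z → −z, forcing even powers of z.
(d) Against the integer gridlines: one x-axis crossing is at x = 0; a circular section at z = -1 has radius between 1 and 2; one z-axis crossing is at z = 0; one y-axis crossing is at y = 0.
(e) Putting this together gives p.

2*x^2 + 2*y^2 - 3*z^2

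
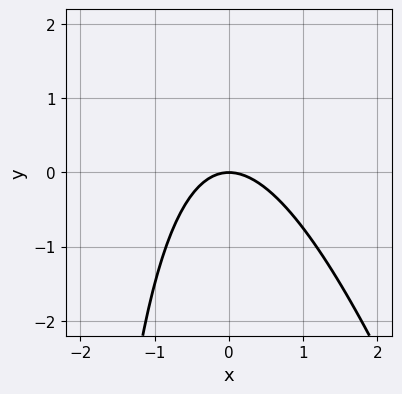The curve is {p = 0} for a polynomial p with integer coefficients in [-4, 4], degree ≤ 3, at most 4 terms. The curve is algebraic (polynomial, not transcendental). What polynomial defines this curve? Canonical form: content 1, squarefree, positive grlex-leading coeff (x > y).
1. Degree: no degree-1 curve has this shape, so deg p = 2.
2. Reading off the gridlines: it meets the y-axis at y = 0 (among the integer gridlines); one x-axis crossing is at x = 0.
3. Assembling these constraints gives the stated polynomial.

3*x^2 + x*y + 3*y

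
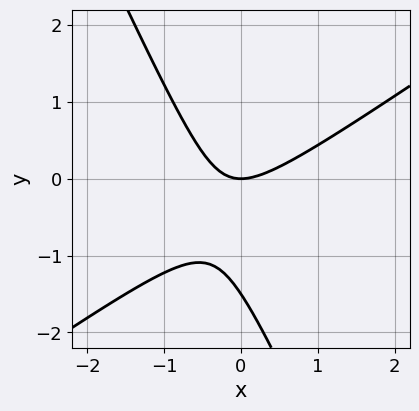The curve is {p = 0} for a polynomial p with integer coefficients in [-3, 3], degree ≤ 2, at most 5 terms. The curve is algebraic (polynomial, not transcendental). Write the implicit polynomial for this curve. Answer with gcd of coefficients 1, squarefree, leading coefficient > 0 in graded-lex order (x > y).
(a) Degree: no degree-1 curve has this shape, so deg p = 2.
(b) Against the integer gridlines: it meets the x-axis at x = 0 (among the integer gridlines); it meets the y-axis at y = 0 (among the integer gridlines).
(c) Assembling these constraints gives the stated polynomial.

3*x^2 - 3*x*y - 2*y^2 - 3*y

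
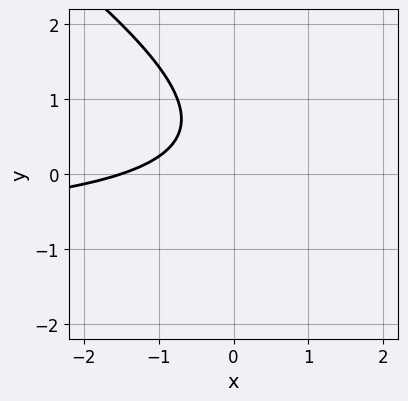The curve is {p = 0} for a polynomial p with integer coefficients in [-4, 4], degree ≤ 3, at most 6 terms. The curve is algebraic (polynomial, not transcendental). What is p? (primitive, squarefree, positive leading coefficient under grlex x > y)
2*x*y + 3*y^2 + 2*x - 3*y + 3

1. The degree is 2 — no degree-1 curve has this shape.
2. Checking where it meets the axes: no y-intercept at any integer in the box.
3. Assembling these constraints gives the stated polynomial.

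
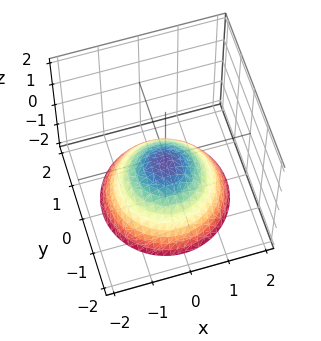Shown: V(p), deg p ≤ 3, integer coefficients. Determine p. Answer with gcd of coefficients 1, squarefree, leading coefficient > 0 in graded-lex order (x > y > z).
First, deg p = 2. No degree-1 surface has this shape.
Then, symmetries: the z-axis is an axis of rotation, so x and y enter only as x² + y².
Then, observable constraints: it misses every integer gridline on the y-axis; the surface avoids every integer x-axis point in the box; a circular section at z = -1 has radius exactly 1.
Finally, assembling these constraints gives the stated polynomial.

2*x^2 + 2*y^2 + 3*z + 1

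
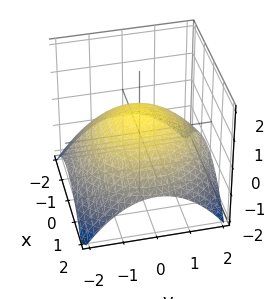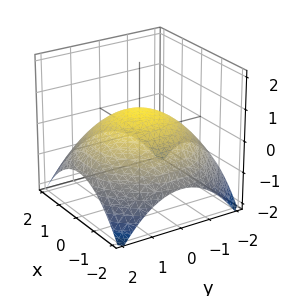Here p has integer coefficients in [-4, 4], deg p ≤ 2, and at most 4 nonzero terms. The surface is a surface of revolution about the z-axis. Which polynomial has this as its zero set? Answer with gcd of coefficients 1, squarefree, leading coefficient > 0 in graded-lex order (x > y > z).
(a) deg p = 2. No degree-1 surface has this shape.
(b) Symmetries: rotational symmetry about the z-axis ⇒ p depends on x, y only through x² + y².
(c) From the visible intercepts: a circular section at z = 0 has radius between 1 and 2.
(d) Together with the visible shape, these determine p as stated.

x^2 + y^2 + 3*z - 2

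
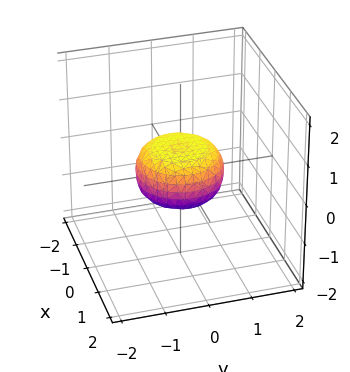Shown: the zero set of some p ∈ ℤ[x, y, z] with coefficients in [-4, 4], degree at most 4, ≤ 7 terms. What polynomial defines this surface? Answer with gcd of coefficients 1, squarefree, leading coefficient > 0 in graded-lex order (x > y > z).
2*x^4 + 4*x^2*y^2 + 2*y^4 - x^2 - y^2 + 3*z^2 - 1

First, the degree is 4 — a generic line meets the surface in up to 4 points.
Then, symmetry: the surface is invariant under rotation about z: p = q(x² + y², z).
Next, from the visible intercepts: a circular section at z = 0 has radius exactly 1; the x-axis gridline crossings are at x ∈ {-1, 1}; among the integer gridlines, it crosses the y-axis at y ∈ {-1, 1}.
Finally, the integer polynomial consistent with all of this is the stated p.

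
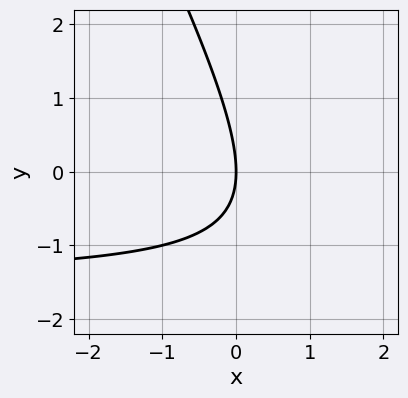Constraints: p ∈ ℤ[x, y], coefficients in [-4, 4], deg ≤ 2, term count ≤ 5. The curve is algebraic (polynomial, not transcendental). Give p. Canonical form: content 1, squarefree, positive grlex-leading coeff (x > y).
2*x*y + y^2 + 3*x

deg p = 2. The shape is more complex than any degree-1 curve.
Checking where it meets the axes: one x-axis crossing is at x = 0; it crosses the y-axis at the gridline y = 0.
Fitting integer coefficients to these (and the overall shape) gives p.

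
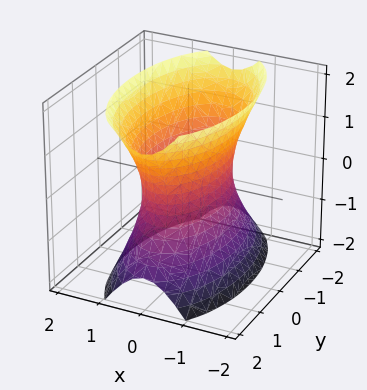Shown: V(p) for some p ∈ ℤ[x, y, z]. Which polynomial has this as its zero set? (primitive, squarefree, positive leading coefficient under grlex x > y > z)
3*x^2 + y^2 - z^2 - 2

First, the degree is 2 — an hourglass — one-sheet hyperboloid; a quadric.
Then, symmetries: the x ↦ −x reflection is a symmetry, so x appears only in even powers; it's symmetric under y → −y, forcing even powers of y; mirror symmetry z ↦ −z ⇒ only even powers of z.
Next, observable constraints: the surface avoids every integer z-axis point in the box.
Finally, assembling these constraints gives the stated polynomial.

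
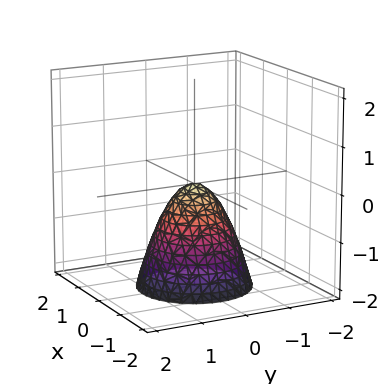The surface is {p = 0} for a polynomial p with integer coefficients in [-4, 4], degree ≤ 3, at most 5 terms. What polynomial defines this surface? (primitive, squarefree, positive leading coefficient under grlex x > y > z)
3*x^2 + 3*y^2 + 2*z

deg p = 2. A single bowl opening along one axis; a quadric.
Symmetries: rotational symmetry about the z-axis ⇒ p depends on x, y only through x² + y².
Checking where it meets the axes: it crosses the x-axis at the gridline x = 0; it meets the z-axis at z = 0 (among the integer gridlines); it meets the y-axis at y = 0 (among the integer gridlines); a circular section at z = -2 has radius between 1 and 2.
Together with the visible shape, these determine p as stated.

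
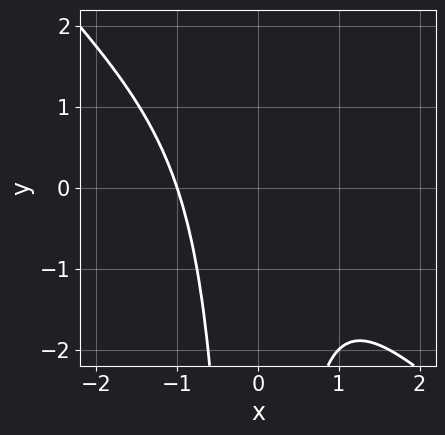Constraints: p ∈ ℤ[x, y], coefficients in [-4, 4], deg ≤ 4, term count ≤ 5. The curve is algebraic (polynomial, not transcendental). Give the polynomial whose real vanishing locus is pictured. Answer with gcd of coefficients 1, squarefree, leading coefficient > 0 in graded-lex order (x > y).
x^3 + x^2*y + 1

The degree is 3 — no degree-2 curve has this shape.
Observable constraints: it meets the x-axis at x = -1 (among the integer gridlines); it misses every integer gridline on the y-axis.
These observations pin down the coefficients.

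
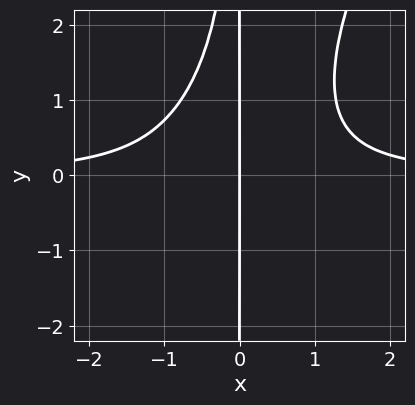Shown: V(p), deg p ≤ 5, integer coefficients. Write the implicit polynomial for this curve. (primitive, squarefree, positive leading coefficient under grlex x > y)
First, the degree is 4 — no degree-3 curve has this shape.
Next, from the axis intercepts and sections: every point of the y-axis in the box is on the curve; one x-axis crossing is at x = 0.
Finally, these observations pin down the coefficients.

2*x^3*y - x^2*y^2 - 2*x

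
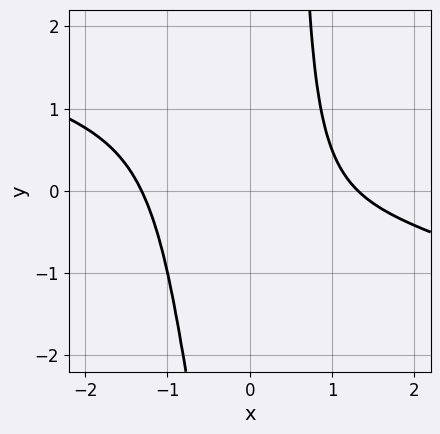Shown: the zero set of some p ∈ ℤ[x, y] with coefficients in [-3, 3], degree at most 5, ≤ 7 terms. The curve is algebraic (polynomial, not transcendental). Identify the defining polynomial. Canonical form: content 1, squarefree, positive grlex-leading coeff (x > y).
x^4 + 3*x^3*y + 2*x^2*y - y - 3

First, deg p = 4.
Then, checking where it meets the axes: it misses every integer gridline on the y-axis.
Finally, putting this together gives p.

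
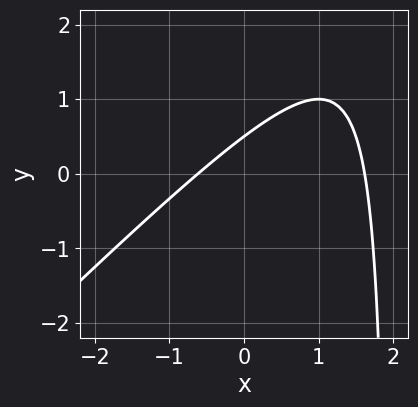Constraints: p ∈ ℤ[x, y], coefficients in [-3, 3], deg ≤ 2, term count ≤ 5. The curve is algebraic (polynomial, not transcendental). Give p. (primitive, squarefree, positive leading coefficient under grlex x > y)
First, the degree is 2 — no degree-1 curve has this shape.
Finally, putting this together gives p.

x^2 - x*y - x + 2*y - 1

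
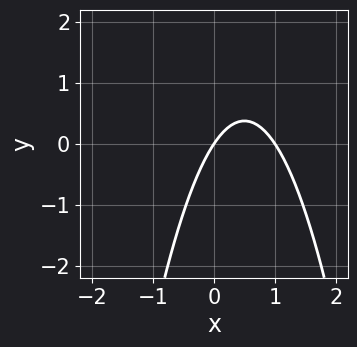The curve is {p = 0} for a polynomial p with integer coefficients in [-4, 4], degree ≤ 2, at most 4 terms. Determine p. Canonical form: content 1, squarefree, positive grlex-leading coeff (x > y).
3*x^2 - 3*x + 2*y

The degree is 2 — no degree-1 curve has this shape.
From the visible intercepts: one y-axis crossing is at y = 0; the x-axis gridline crossings are at x ∈ {0, 1}.
Solving for integer coefficients yields p as stated.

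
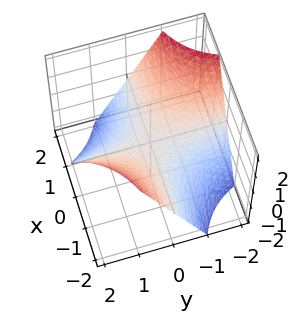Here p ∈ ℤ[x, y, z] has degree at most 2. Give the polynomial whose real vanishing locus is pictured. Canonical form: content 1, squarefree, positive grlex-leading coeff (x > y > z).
Degree: a hyperbolic paraboloid; a quadric, so deg p = 2.
Checking where it meets the axes: the visible y-axis segment lies entirely on the surface; it crosses the z-axis at the gridline z = 0.
Assembling these constraints gives the stated polynomial.

x*y + z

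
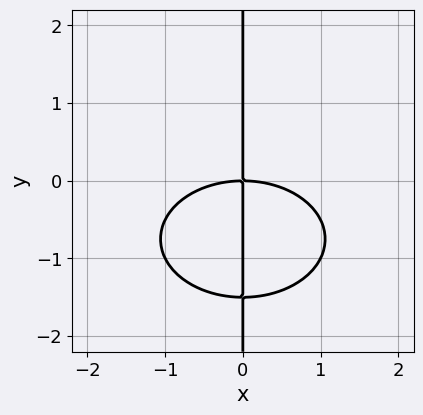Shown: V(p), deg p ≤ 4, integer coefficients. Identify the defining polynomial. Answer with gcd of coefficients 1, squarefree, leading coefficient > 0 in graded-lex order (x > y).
First, deg p = 3.
Then, against the integer gridlines: every point of the y-axis in the box is on the curve; it meets the x-axis at x = 0 (among the integer gridlines).
Finally, putting this together gives p.

x^3 + 2*x*y^2 + 3*x*y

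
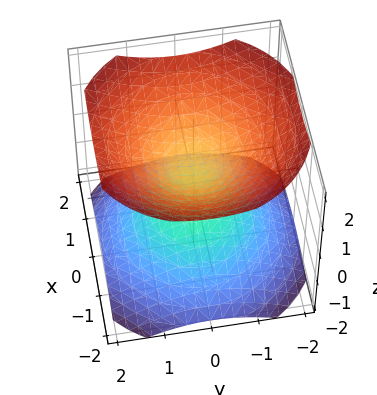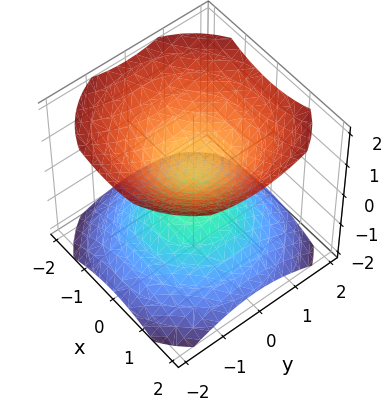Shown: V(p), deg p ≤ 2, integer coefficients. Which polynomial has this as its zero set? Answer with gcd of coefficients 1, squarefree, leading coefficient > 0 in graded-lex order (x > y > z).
There are 2 components. Treating them together as one polynomial.
Degree: a generic line meets the surface in up to 2 points, so deg p = 2.
Symmetry: the z-axis is an axis of rotation, so x and y enter only as x² + y².
Observable constraints: a circular section at z = -1 has radius exactly 1; no x-intercept at any integer in the box.
Putting this together gives p.

2*x^2 + 2*y^2 - 3*z^2 + 1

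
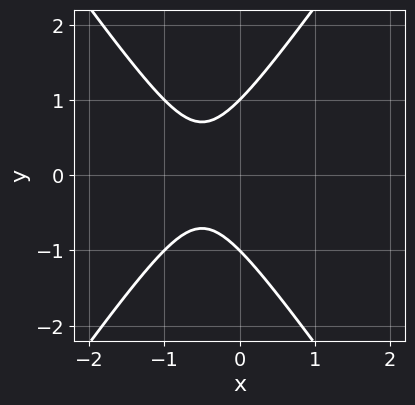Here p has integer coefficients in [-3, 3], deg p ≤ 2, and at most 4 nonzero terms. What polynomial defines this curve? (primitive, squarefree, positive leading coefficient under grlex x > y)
First, deg p = 2. No degree-1 curve has this shape.
Then, symmetries: mirror symmetry y ↦ −y ⇒ only even powers of y.
Then, observable constraints: it misses every integer gridline on the x-axis; the y-axis gridline crossings are at y ∈ {-1, 1}.
Finally, assembling these constraints gives the stated polynomial.

2*x^2 - y^2 + 2*x + 1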